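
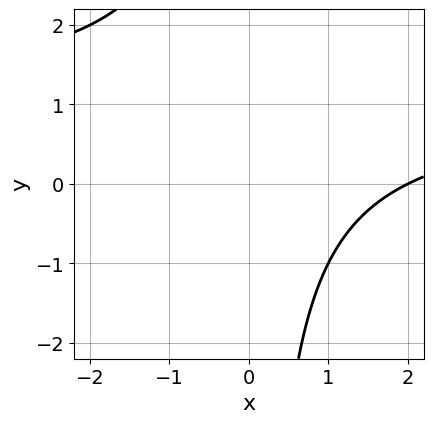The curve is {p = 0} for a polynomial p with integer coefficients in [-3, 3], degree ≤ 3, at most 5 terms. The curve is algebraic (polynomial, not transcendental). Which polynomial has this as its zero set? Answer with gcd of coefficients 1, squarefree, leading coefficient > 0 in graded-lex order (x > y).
x*y - x + 2

First, degree: the shape is more complex than any degree-1 curve, so deg p = 2.
Then, reading off the gridlines: no y-intercept at any integer in the box; it meets the x-axis at x = 2 (among the integer gridlines).
Finally, these observations pin down the coefficients.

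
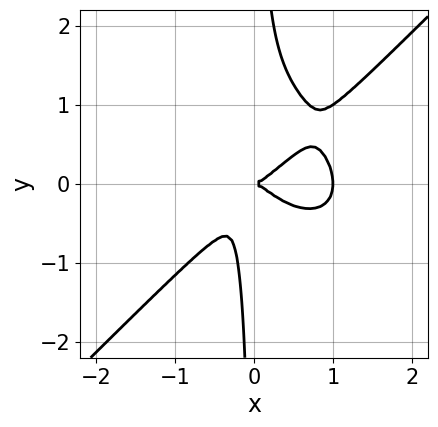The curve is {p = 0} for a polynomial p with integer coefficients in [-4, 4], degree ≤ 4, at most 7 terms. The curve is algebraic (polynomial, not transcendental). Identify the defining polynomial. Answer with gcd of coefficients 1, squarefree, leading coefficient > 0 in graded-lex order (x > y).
3*x^4 - 3*x*y^3 - 3*x^3 + 2*x*y^2 + y^2

The degree is 4 — the shape is more complex than any degree-3 curve.
From the visible intercepts: it crosses the y-axis at the gridline y = 0; the x-axis gridline crossings are at x ∈ {0, 1}.
Solving for integer coefficients yields p as stated.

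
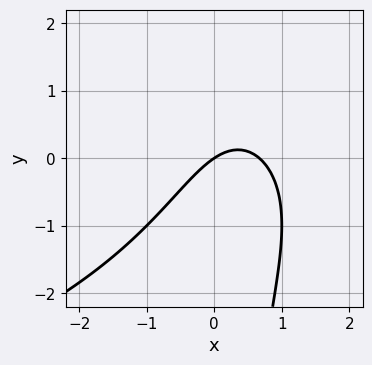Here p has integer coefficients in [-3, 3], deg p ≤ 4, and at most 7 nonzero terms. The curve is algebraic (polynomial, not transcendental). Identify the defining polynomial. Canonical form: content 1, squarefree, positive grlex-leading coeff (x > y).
deg p = 3. The shape is more complex than any degree-2 curve.
Reading off the gridlines: it crosses the y-axis at the gridline y = 0; it crosses the x-axis at the gridline x = 0.
Together with the visible shape, these determine p as stated.

x*y^2 + 3*x^2 - x*y - 2*x + 3*y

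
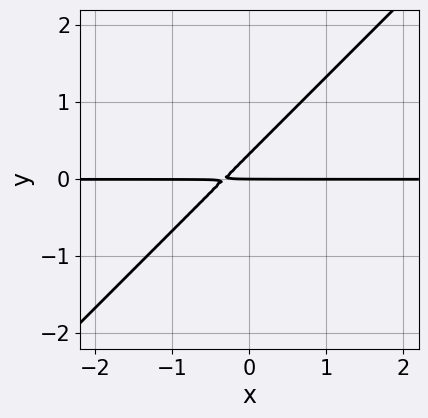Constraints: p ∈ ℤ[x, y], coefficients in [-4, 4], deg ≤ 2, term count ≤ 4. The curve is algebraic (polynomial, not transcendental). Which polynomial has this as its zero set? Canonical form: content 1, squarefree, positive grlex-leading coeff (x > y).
3*x*y - 3*y^2 + y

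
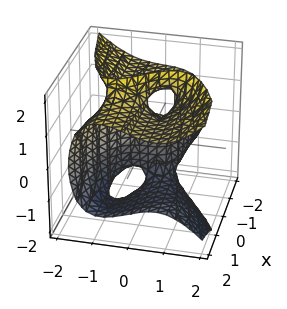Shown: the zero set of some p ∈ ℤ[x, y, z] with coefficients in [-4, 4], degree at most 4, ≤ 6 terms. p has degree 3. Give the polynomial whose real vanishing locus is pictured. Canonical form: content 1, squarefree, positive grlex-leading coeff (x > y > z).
2*x*z^2 - 2*y^3 + y*z^2 + x*y - 3*x

1. deg p = 3. No degree-2 surface has this shape.
2. Observable constraints: it crosses the x-axis at the gridline x = 0; one y-axis crossing is at y = 0; the visible z-axis segment lies entirely on the surface.
3. Fitting integer coefficients to these (and the overall shape) gives p.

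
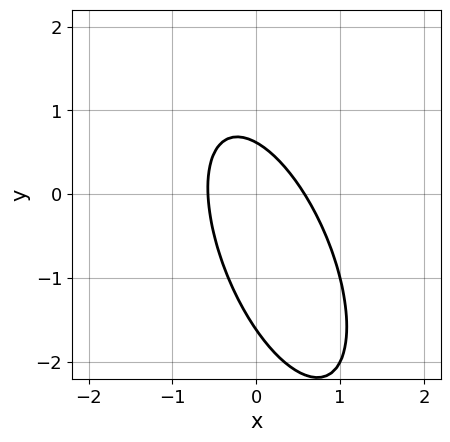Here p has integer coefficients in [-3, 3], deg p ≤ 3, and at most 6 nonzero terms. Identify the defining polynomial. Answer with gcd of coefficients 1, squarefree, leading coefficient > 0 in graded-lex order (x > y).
3*x^2 + 2*x*y + y^2 + y - 1

1. deg p = 2.
2. Solving for integer coefficients yields p as stated.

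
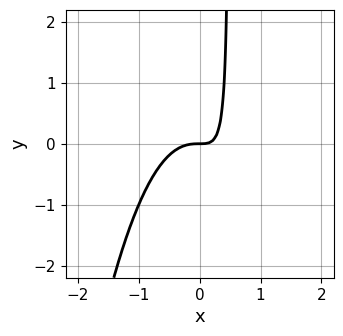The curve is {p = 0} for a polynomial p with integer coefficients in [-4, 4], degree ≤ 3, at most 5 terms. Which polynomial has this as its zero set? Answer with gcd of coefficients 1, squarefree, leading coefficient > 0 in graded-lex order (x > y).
3*x^3 + 2*x*y - y

1. deg p = 3. The shape is more complex than any degree-2 curve.
2. From the visible intercepts: it crosses the x-axis at the gridline x = 0; it crosses the y-axis at the gridline y = 0.
3. Matching integer coefficients to the picture gives p.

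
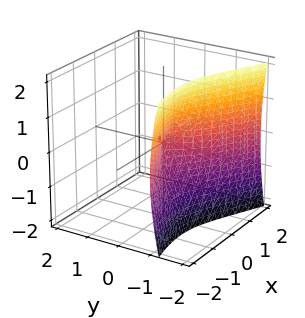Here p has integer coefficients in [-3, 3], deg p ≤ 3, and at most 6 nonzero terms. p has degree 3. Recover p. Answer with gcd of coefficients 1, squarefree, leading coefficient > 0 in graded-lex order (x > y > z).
3*y^3 + 2*x^2 - 3*x*y + z^2

1. The degree is 3 — a generic line meets the surface in up to 3 points.
2. Reading off the gridlines: one y-axis crossing is at y = 0; it crosses the x-axis at the gridline x = 0.
3. Putting this together gives p.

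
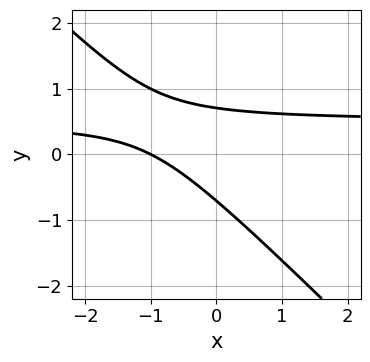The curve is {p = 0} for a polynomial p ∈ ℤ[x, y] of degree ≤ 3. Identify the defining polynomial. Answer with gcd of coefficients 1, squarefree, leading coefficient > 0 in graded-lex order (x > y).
2*x*y + 2*y^2 - x - 1

1. deg p = 2.
2. Against the integer gridlines: it meets the x-axis at x = -1 (among the integer gridlines).
3. Together with the visible shape, these determine p as stated.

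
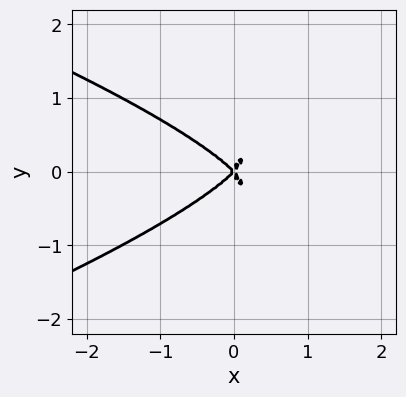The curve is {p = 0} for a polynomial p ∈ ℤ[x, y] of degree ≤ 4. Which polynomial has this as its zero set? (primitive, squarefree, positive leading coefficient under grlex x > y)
First, degree: no degree-3 curve has this shape, so deg p = 4.
Then, symmetries: it's symmetric under y → −y, forcing even powers of y.
Next, reading off the gridlines: one x-axis crossing is at x = 0; one y-axis crossing is at y = 0.
Finally, the integer polynomial consistent with all of this is the stated p.

2*y^4 + x^3 - x*y^2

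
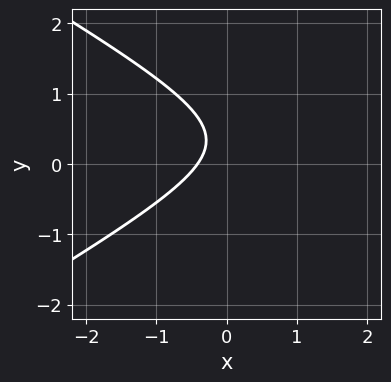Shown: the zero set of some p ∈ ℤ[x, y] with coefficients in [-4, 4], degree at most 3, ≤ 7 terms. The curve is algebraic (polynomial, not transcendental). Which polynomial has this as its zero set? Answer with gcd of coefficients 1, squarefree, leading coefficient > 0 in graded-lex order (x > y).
(a) The degree is 2 — the shape is more complex than any degree-1 curve.
(b) Against the integer gridlines: it misses every integer gridline on the y-axis.
(c) Solving for integer coefficients yields p as stated.

x^2 - 3*y^2 - 2*x + 2*y - 1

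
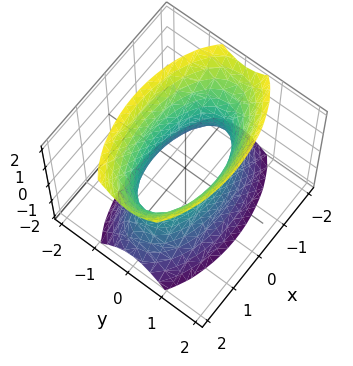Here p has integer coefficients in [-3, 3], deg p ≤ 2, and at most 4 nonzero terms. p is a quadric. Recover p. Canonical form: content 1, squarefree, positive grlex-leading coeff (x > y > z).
First, the degree is 2 — one connected sheet with a waist; a quadric.
Next, symmetries: it's symmetric under x → −x, forcing even powers of x; it's symmetric under z → −z, forcing even powers of z; it's symmetric under y → −y, forcing even powers of y.
Next, reading off the gridlines: no z-intercept at any integer in the box.
Finally, these observations pin down the coefficients.

x^2 + 3*y^2 - z^2 - 2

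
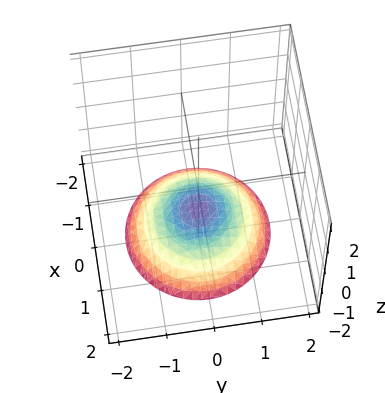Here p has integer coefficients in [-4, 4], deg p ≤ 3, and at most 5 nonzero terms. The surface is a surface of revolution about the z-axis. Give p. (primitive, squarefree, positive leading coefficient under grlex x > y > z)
1. deg p = 2. No degree-1 surface has this shape.
2. Symmetries: the surface is invariant under rotation about z: p = q(x² + y², z).
3. From the visible intercepts: the surface avoids every integer x-axis point in the box; no y-intercept at any integer in the box.
4. Together with the visible shape, these determine p as stated. Check: (0, 0, -1) on the z-axis lies on the surface, and p(0, 0, -1) = 0. ✓

x^2 + y^2 + 2*z + 2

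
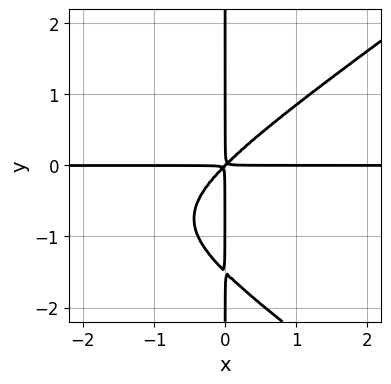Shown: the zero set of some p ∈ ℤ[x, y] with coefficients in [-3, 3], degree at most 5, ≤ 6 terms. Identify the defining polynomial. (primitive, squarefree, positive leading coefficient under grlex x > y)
x^3*y - 2*x*y^3 + 3*x^2*y - 3*x*y^2

1. Degree: no degree-3 curve has this shape, so deg p = 4.
2. From the visible intercepts: every point of the x-axis in the box is on the curve; the visible y-axis segment lies entirely on the curve.
3. Assembling these constraints gives the stated polynomial.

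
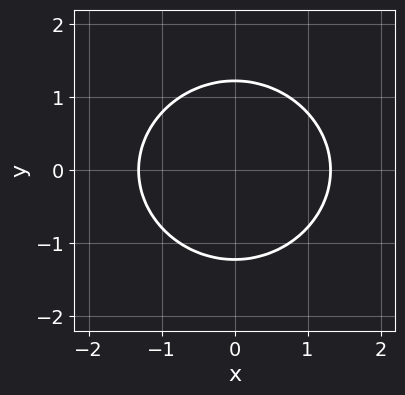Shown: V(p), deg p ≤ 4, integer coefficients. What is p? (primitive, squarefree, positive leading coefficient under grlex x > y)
x^4 + 3*x^2*y^2 + 2*y^4 - y^2 - 3

Degree: no degree-3 curve has this shape, so deg p = 4.
Symmetries: mirror symmetry y ↦ −y ⇒ only even powers of y; it's symmetric under x → −x, forcing even powers of x.
Matching integer coefficients to the picture gives p.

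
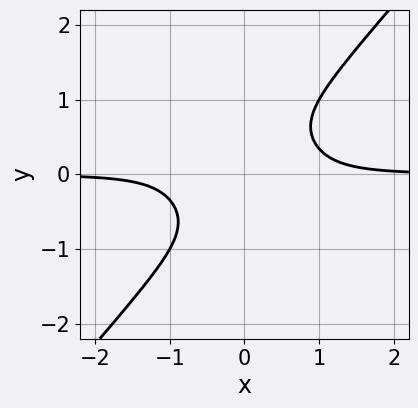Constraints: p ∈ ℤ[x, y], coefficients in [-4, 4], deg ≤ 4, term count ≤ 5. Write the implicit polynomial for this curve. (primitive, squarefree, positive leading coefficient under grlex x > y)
3*x^3*y - 2*y^4 - 1

(a) Degree: the shape is more complex than any degree-3 curve, so deg p = 4.
(b) Observable constraints: no y-intercept at any integer in the box; the curve avoids every integer x-axis point in the box.
(c) Putting this together gives p.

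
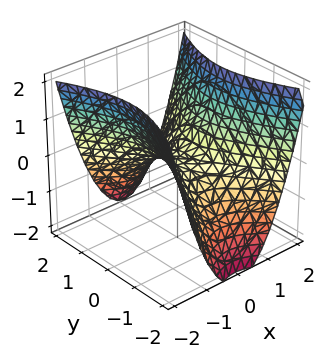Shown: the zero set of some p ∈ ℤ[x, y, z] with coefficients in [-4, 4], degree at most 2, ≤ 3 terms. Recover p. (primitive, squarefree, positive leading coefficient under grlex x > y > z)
2*x^2 - y^2 - 2*z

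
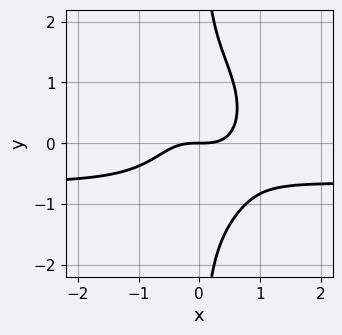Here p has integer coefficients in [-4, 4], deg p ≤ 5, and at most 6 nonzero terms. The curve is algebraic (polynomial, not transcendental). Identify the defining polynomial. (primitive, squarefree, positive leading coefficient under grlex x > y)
(a) Degree: a generic line meets the curve in up to 4 points, so deg p = 4.
(b) Observable constraints: it crosses the x-axis at the gridline x = 0; it meets the y-axis at y = 0 (among the integer gridlines).
(c) These observations pin down the coefficients.

3*x^3*y + 2*x*y^3 + 2*x^3 - 2*y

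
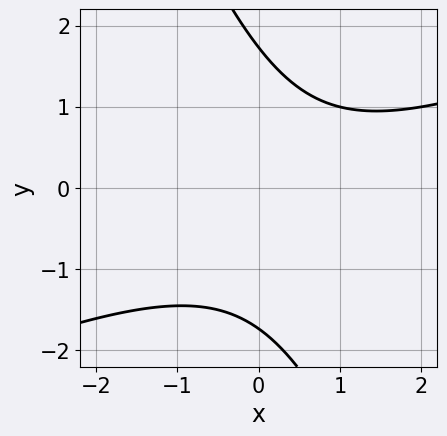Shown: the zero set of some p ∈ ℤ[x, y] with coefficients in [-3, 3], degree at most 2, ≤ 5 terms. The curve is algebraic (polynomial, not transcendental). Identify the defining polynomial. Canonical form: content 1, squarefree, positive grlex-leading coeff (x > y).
x^2 - 2*x*y - y^2 - x + 3

1. The degree is 2 — the shape is more complex than any degree-1 curve.
2. Reading off the gridlines: no x-intercept at any integer in the box.
3. Assembling these constraints gives the stated polynomial.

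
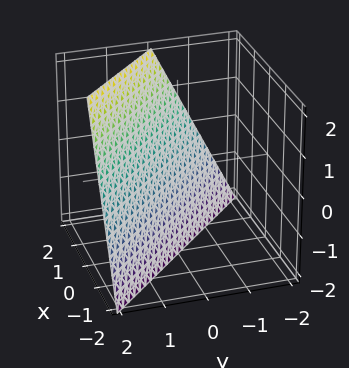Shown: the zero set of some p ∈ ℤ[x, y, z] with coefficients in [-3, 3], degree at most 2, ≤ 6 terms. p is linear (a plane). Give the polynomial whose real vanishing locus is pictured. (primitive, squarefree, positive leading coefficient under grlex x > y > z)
1. The degree is 1 — every cross-section is a straight line — this is a plane.
2. Observable constraints: it meets the x-axis at x = 1 (among the integer gridlines); it meets the y-axis at y = 1 (among the integer gridlines); one z-axis crossing is at z = -2.
3. Matching integer coefficients to the picture gives p.

2*x + 2*y - z - 2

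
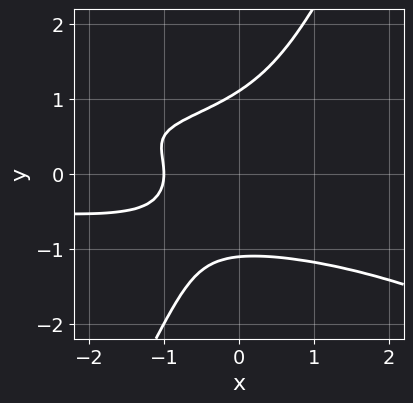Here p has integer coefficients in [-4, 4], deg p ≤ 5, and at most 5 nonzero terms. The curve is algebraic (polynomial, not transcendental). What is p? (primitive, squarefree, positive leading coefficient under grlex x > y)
First, the degree is 4 — the shape is more complex than any degree-3 curve.
Then, checking where it meets the axes: it meets the x-axis at x = -1 (among the integer gridlines).
Finally, putting this together gives p.

2*x^2*y^2 + 3*x*y^3 - 2*y^4 + 3*x + 3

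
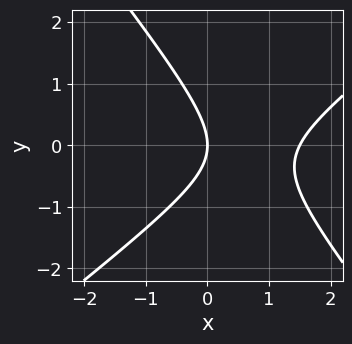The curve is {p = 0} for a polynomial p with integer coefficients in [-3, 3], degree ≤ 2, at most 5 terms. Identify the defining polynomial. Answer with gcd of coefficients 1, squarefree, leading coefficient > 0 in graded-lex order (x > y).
(a) The degree is 2 — a generic line meets the curve in up to 2 points.
(b) Checking where it meets the axes: it meets the x-axis at x = 0 (among the integer gridlines); it meets the y-axis at y = 0 (among the integer gridlines).
(c) Putting this together gives p.

2*x^2 - x*y - 2*y^2 - 3*x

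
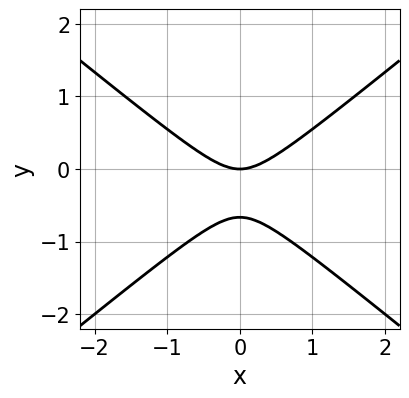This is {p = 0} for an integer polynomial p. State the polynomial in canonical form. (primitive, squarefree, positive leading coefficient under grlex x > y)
2*x^2 - 3*y^2 - 2*y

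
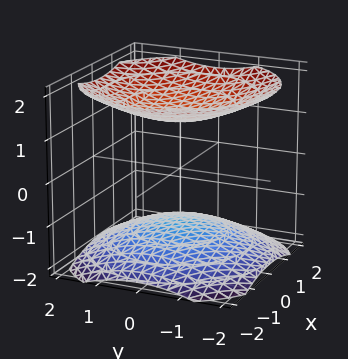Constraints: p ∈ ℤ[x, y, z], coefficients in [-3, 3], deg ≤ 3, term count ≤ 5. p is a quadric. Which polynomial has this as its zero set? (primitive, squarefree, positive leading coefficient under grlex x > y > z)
x^2 + y^2 - 2*z^2 + 3

1. The picture has 2 separate pieces. They look like related sheets of one shape, so recover p as a whole.
2. Degree: two sheets facing apart; a quadric, so deg p = 2.
3. Symmetries: mirror symmetry z ↦ −z ⇒ only even powers of z; every cross-section ⟂ z is a circle, so x, y appear only via x² + y².
4. Observable constraints: no x-intercept at any integer in the box; no y-intercept at any integer in the box.
5. Putting this together gives p.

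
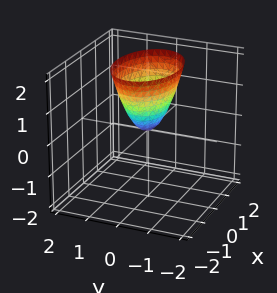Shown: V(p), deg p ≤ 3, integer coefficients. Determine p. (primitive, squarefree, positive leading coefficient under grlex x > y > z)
x^2 + 2*y^2 - z

First, deg p = 2. A paraboloid; a quadric.
Next, symmetries: the y ↦ −y reflection is a symmetry, so y appears only in even powers; mirror symmetry x ↦ −x ⇒ only even powers of x.
Next, checking where it meets the axes: it meets the y-axis at y = 0 (among the integer gridlines); one z-axis crossing is at z = 0; it meets the x-axis at x = 0 (among the integer gridlines).
Finally, assembling these constraints gives the stated polynomial.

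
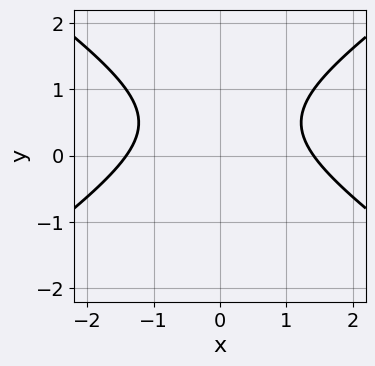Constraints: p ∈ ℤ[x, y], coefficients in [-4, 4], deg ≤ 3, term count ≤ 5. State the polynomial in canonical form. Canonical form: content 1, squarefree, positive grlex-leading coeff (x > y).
(a) The degree is 2 — a generic line meets the curve in up to 2 points.
(b) Symmetries: it's symmetric under x → −x, forcing even powers of x.
(c) Observable constraints: the curve avoids every integer y-axis point in the box.
(d) Matching integer coefficients to the picture gives p.

x^2 - 2*y^2 + 2*y - 2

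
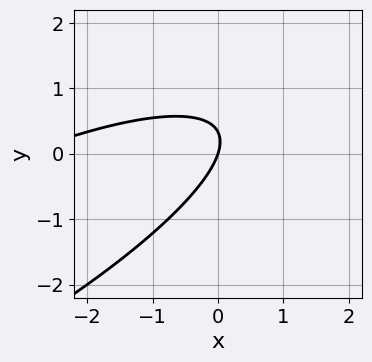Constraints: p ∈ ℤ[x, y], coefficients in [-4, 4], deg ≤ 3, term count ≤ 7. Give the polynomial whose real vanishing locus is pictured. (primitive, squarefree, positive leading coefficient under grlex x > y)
x^2 - 3*x*y + 3*y^2 + 3*x - y

First, the degree is 2 — the shape is more complex than any degree-1 curve.
Next, reading off the gridlines: it meets the x-axis at x = 0 (among the integer gridlines); it crosses the y-axis at the gridline y = 0.
Finally, the integer polynomial consistent with all of this is the stated p.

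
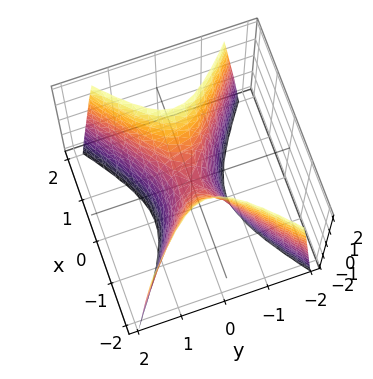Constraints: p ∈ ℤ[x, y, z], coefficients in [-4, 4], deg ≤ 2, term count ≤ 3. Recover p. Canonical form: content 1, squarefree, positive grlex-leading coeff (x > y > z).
2*x^2 - 3*y^2 - z

(a) Degree: a saddle surface; a quadric, so deg p = 2.
(b) Symmetries: it's symmetric under x → −x, forcing even powers of x; the y ↦ −y reflection is a symmetry, so y appears only in even powers.
(c) Observable constraints: it crosses the x-axis at the gridline x = 0; it crosses the z-axis at the gridline z = 0; one y-axis crossing is at y = 0.
(d) Assembling these constraints gives the stated polynomial.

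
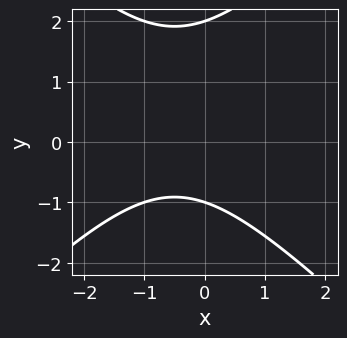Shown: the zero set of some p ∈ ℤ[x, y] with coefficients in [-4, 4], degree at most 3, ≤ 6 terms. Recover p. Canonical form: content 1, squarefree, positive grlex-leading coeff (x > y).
Degree: the shape is more complex than any degree-1 curve, so deg p = 2.
From the visible intercepts: the curve avoids every integer x-axis point in the box; the y-axis gridline crossings are at y ∈ {-1, 2}.
Assembling these constraints gives the stated polynomial.

x^2 - y^2 + x + y + 2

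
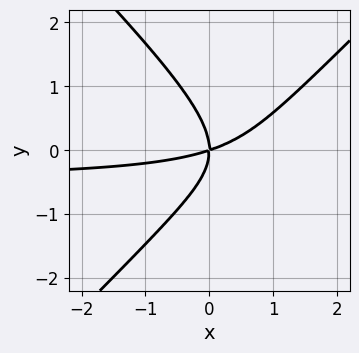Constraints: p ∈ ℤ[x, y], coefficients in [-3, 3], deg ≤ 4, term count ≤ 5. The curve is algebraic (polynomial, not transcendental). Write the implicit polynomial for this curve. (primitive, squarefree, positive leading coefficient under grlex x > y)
2*x^2*y - 2*y^3 + x^2 - 3*x*y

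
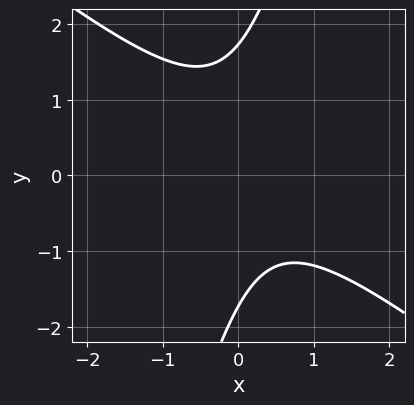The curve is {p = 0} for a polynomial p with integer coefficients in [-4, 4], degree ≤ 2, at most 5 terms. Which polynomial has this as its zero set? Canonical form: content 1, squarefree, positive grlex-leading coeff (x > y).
3*x^2 + 3*x*y - y^2 - x + 3

(a) The degree is 2 — a generic line meets the curve in up to 2 points.
(b) Checking where it meets the axes: the curve avoids every integer x-axis point in the box.
(c) Solving for integer coefficients yields p as stated.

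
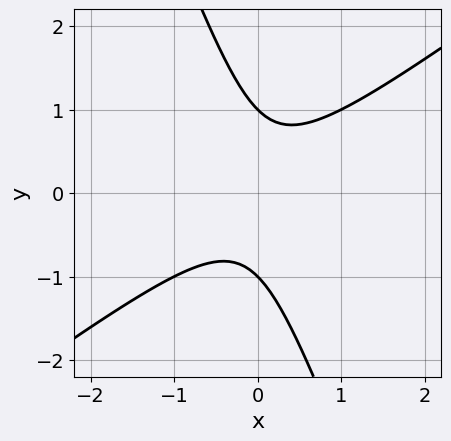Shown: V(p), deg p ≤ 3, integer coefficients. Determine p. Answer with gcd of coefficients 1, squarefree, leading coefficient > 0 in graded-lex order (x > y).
2*x^2 - 2*x*y - y^2 + 1

1. Degree: no degree-1 curve has this shape, so deg p = 2.
2. Against the integer gridlines: no x-intercept at any integer in the box; the y-axis gridline crossings are at y ∈ {-1, 1}.
3. Assembling these constraints gives the stated polynomial.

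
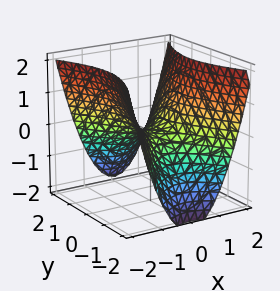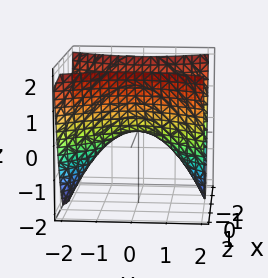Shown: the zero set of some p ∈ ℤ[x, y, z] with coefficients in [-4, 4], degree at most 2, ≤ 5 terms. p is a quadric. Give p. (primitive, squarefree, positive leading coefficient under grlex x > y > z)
1. Degree: a hyperbolic paraboloid; a quadric, so deg p = 2.
2. Symmetries: the x ↦ −x reflection is a symmetry, so x appears only in even powers; mirror symmetry y ↦ −y ⇒ only even powers of y.
3. Against the integer gridlines: it meets the x-axis at x = 0 (among the integer gridlines); it meets the z-axis at z = 0 (among the integer gridlines).
4. These observations pin down the coefficients.

2*x^2 - y^2 - 2*z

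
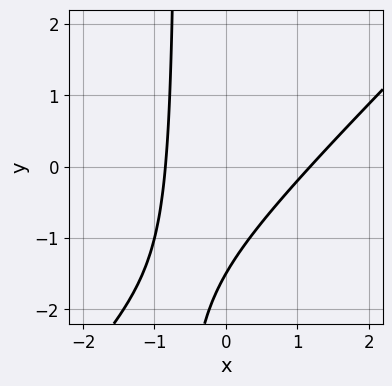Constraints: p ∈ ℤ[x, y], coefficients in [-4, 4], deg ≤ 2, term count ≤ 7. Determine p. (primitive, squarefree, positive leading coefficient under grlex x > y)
3*x^2 - 3*x*y - x - 2*y - 3

1. The degree is 2 — no degree-1 curve has this shape.
2. Matching integer coefficients to the picture gives p.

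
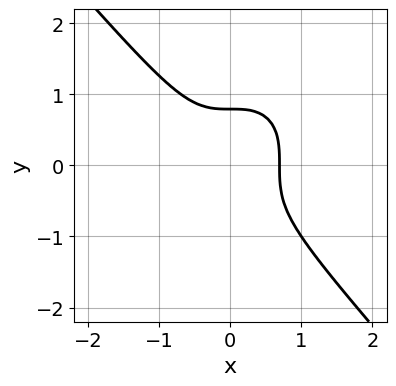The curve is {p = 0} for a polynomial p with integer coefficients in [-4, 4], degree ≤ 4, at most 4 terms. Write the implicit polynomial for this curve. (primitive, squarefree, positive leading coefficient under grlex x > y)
1. The degree is 3 — the shape is more complex than any degree-2 curve.
2. Putting this together gives p.

3*x^3 + 2*y^3 - 1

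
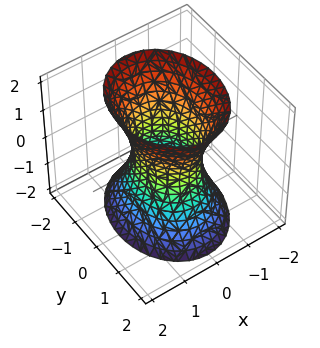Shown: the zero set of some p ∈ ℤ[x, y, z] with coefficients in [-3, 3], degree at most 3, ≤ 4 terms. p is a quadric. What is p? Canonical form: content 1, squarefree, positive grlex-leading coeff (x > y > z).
3*x^2 + 2*y^2 - z^2 - 2

(a) deg p = 2. One connected sheet with a waist; a quadric.
(b) Symmetries: it's symmetric under x → −x, forcing even powers of x; it's symmetric under z → −z, forcing even powers of z; it's symmetric under y → −y, forcing even powers of y.
(c) From the axis intercepts and sections: the surface avoids every integer z-axis point in the box; the y-axis gridline crossings are at y ∈ {-1, 1}.
(d) Putting this together gives p.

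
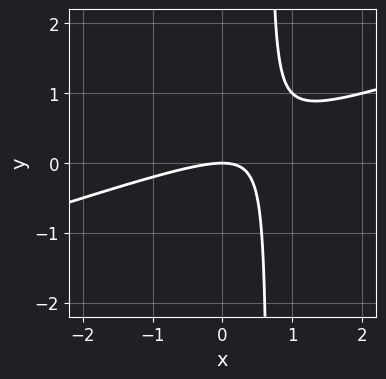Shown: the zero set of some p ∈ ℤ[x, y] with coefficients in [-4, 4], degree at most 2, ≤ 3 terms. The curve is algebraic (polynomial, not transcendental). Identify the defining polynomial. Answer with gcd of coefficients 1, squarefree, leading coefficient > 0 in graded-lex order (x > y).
x^2 - 3*x*y + 2*y

1. The degree is 2 — no degree-1 curve has this shape.
2. Checking where it meets the axes: it meets the y-axis at y = 0 (among the integer gridlines); it crosses the x-axis at the gridline x = 0.
3. Putting this together gives p.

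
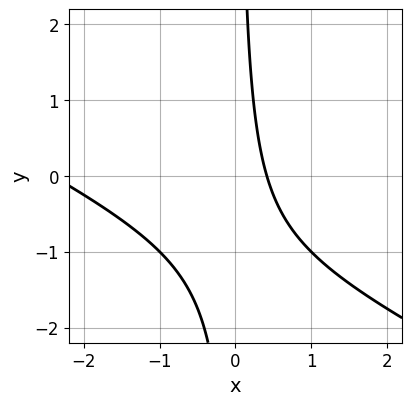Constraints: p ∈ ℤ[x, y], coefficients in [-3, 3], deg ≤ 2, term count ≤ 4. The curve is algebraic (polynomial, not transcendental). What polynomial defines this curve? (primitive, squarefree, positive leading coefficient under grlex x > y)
x^2 + 2*x*y + 2*x - 1

(a) The degree is 2 — a generic line meets the curve in up to 2 points.
(b) Reading off the gridlines: it misses every integer gridline on the y-axis.
(c) The integer polynomial consistent with all of this is the stated p.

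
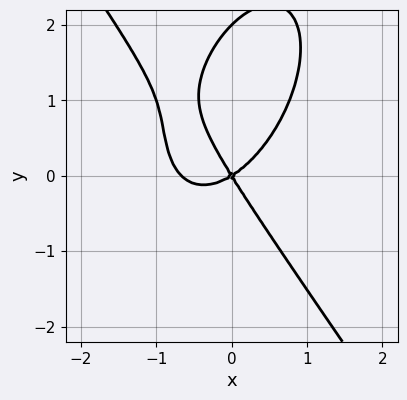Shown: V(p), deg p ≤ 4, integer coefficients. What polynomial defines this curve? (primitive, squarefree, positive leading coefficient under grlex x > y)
3*x^3 + y^3 + 2*x^2 - 2*x*y - 2*y^2

First, the degree is 3 — the shape is more complex than any degree-2 curve.
Next, reading off the gridlines: it meets the x-axis at x = 0 (among the integer gridlines); the y-axis gridline crossings are at y ∈ {0, 2}.
Finally, solving for integer coefficients yields p as stated.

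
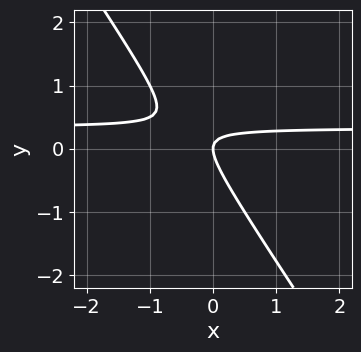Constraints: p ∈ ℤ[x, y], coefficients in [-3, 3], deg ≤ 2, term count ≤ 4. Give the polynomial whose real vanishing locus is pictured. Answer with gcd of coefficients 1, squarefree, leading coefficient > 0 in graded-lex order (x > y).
1. Degree: no degree-1 curve has this shape, so deg p = 2.
2. Checking where it meets the axes: it meets the x-axis at x = 0 (among the integer gridlines); one y-axis crossing is at y = 0.
3. Together with the visible shape, these determine p as stated.

3*x*y + 2*y^2 - x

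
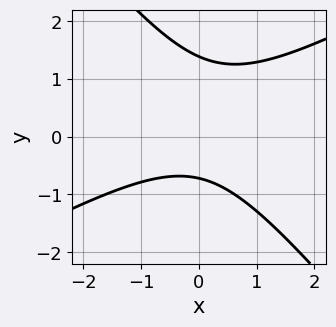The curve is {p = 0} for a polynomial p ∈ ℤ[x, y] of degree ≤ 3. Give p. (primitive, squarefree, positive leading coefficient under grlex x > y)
First, degree: the shape is more complex than any degree-1 curve, so deg p = 2.
Next, against the integer gridlines: it misses every integer gridline on the x-axis.
Finally, the integer polynomial consistent with all of this is the stated p.

2*x^2 - 2*x*y - 3*y^2 + 2*y + 3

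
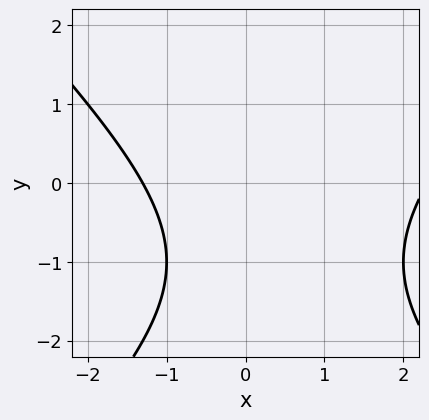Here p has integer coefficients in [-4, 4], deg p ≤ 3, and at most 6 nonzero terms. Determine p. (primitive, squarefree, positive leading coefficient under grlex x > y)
x^2 - y^2 - x - 2*y - 3

(a) Degree: the shape is more complex than any degree-1 curve, so deg p = 2.
(b) Observable constraints: it misses every integer gridline on the y-axis.
(c) Solving for integer coefficients yields p as stated.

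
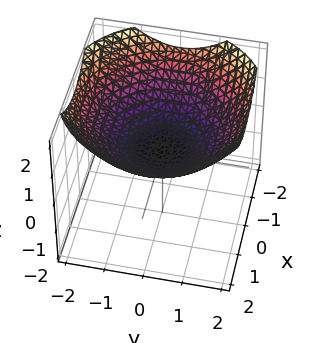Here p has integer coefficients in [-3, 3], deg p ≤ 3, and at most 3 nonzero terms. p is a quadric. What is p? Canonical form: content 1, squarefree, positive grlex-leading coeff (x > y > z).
x^2 + y^2 - 3*z

(a) Degree: a paraboloid; a quadric, so deg p = 2.
(b) Symmetry: every cross-section ⟂ z is a circle, so x, y appear only via x² + y².
(c) Observable constraints: one z-axis crossing is at z = 0; a circular section at z = 1 has radius between 1 and 2.
(d) Together with the visible shape, these determine p as stated.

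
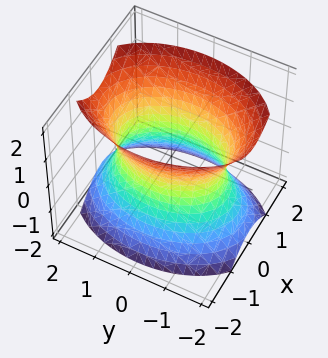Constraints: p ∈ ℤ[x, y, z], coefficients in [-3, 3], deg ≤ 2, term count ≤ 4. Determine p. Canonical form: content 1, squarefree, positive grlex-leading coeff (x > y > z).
2*x^2 + y^2 - z^2 - 2

Degree: one connected sheet with a waist; a quadric, so deg p = 2.
Symmetries: mirror symmetry y ↦ −y ⇒ only even powers of y; the x ↦ −x reflection is a symmetry, so x appears only in even powers; mirror symmetry z ↦ −z ⇒ only even powers of z.
From the visible intercepts: it misses every integer gridline on the z-axis; among the integer gridlines, it crosses the x-axis at x ∈ {-1, 1}.
Assembling these constraints gives the stated polynomial.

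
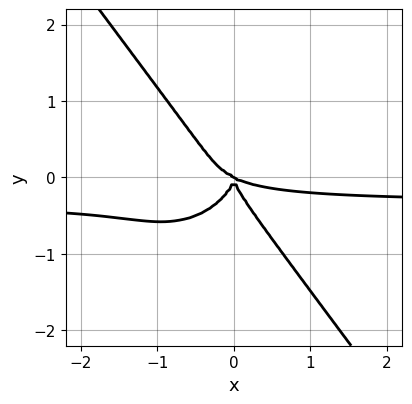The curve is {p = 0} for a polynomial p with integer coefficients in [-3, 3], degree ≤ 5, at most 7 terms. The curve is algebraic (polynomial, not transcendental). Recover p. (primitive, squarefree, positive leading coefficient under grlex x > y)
3*x^3*y + x*y^3 + 2*y^4 + x^3 + 2*x^2*y

First, deg p = 4. The shape is more complex than any degree-3 curve.
Then, from the visible intercepts: it crosses the x-axis at the gridline x = 0; it crosses the y-axis at the gridline y = 0.
Finally, these observations pin down the coefficients.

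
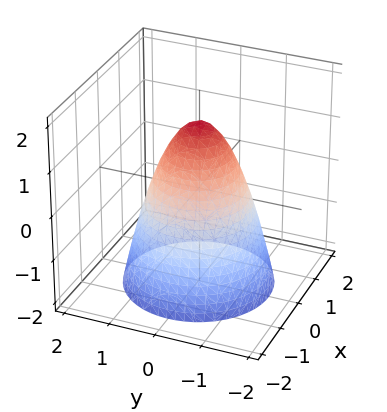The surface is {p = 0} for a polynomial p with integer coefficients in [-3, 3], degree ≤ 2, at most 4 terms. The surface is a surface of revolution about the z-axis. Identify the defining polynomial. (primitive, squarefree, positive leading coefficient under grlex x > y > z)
3*x^2 + 3*y^2 + 2*z - 3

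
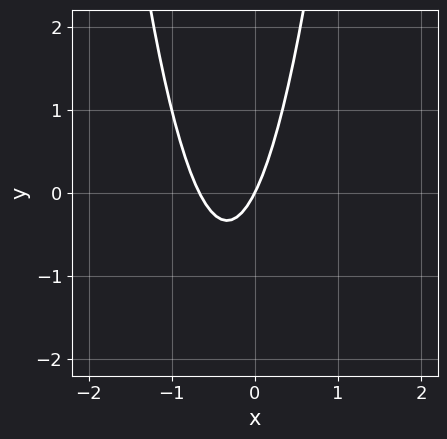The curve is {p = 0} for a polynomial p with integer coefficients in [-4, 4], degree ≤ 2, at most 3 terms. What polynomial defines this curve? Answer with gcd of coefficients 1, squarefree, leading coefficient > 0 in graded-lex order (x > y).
1. Degree: a generic line meets the curve in up to 2 points, so deg p = 2.
2. Reading off the gridlines: it meets the x-axis at x = 0 (among the integer gridlines); it crosses the y-axis at the gridline y = 0.
3. Putting this together gives p.

3*x^2 + 2*x - y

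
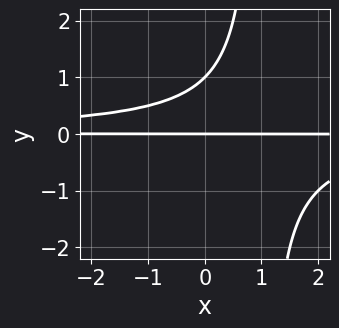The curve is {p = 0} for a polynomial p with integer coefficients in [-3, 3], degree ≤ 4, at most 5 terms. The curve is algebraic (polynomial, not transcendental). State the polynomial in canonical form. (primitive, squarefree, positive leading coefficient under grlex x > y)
The degree is 3 — the shape is more complex than any degree-2 curve.
From the visible intercepts: every point of the x-axis in the box is on the curve; among the integer gridlines, it crosses the y-axis at y ∈ {0, 1}.
These observations pin down the coefficients.

x*y^2 - y^2 + y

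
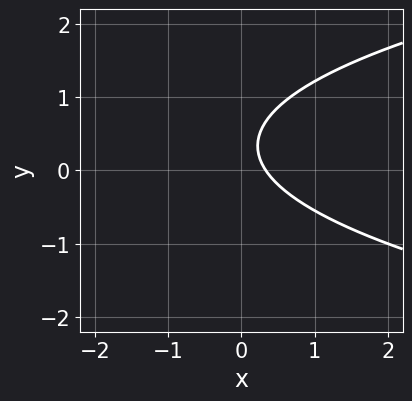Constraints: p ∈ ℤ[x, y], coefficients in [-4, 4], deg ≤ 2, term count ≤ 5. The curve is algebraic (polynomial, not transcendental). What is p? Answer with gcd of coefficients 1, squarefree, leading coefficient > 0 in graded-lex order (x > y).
3*y^2 - 3*x - 2*y + 1

deg p = 2. A generic line meets the curve in up to 2 points.
Checking where it meets the axes: it misses every integer gridline on the y-axis.
Solving for integer coefficients yields p as stated.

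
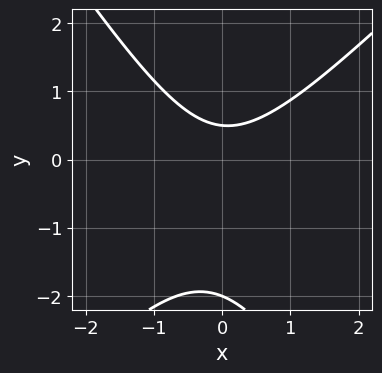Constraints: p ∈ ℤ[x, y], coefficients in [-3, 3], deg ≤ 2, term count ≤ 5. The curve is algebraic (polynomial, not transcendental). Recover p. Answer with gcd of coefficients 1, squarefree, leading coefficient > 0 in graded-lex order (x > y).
1. deg p = 2.
2. Checking where it meets the axes: the curve avoids every integer x-axis point in the box; one y-axis crossing is at y = -2.
3. These observations pin down the coefficients.

3*x^2 - x*y - 2*y^2 - 3*y + 2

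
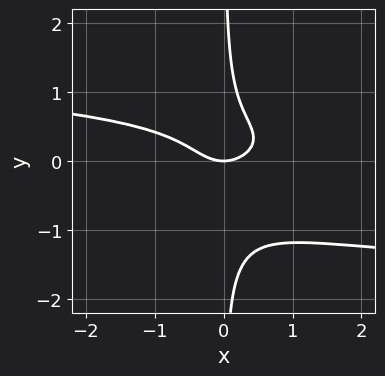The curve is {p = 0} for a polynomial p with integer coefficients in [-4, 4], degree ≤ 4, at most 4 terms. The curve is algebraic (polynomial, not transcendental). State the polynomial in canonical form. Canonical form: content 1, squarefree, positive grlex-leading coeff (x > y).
1. Degree: a generic line meets the curve in up to 4 points, so deg p = 4.
2. Against the integer gridlines: one x-axis crossing is at x = 0; one y-axis crossing is at y = 0.
3. Assembling these constraints gives the stated polynomial.

3*x*y^3 + 2*x*y^2 + x^2 - y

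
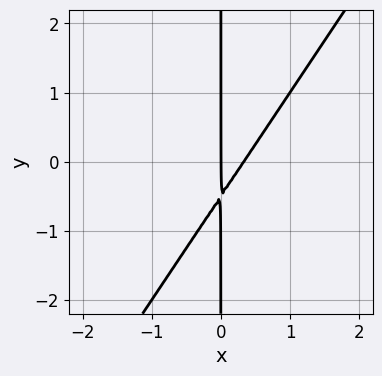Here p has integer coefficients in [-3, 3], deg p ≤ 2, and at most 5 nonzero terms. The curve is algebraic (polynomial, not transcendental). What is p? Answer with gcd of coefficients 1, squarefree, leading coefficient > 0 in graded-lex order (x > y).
3*x^2 - 2*x*y - x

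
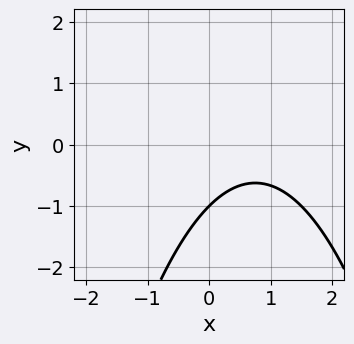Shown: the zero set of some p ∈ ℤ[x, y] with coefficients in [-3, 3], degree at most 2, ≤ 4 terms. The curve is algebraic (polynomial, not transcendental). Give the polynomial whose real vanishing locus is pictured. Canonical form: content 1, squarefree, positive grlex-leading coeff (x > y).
2*x^2 - 3*x + 3*y + 3

(a) The degree is 2 — a generic line meets the curve in up to 2 points.
(b) Against the integer gridlines: it meets the y-axis at y = -1 (among the integer gridlines); no x-intercept at any integer in the box.
(c) Assembling these constraints gives the stated polynomial.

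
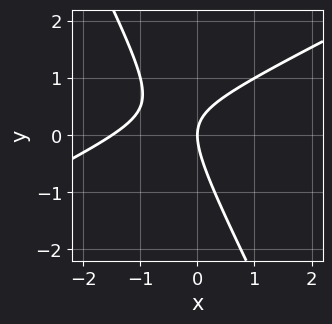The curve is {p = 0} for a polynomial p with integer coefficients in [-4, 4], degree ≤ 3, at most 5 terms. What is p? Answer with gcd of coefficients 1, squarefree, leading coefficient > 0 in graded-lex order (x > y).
2*x^2 - 3*x*y - 2*y^2 + 3*x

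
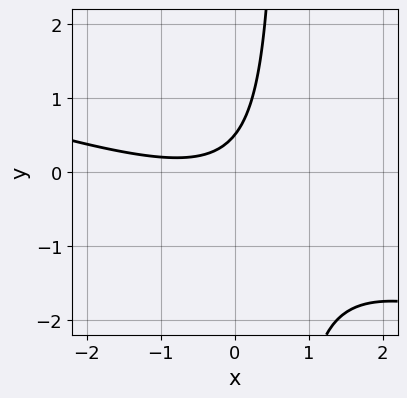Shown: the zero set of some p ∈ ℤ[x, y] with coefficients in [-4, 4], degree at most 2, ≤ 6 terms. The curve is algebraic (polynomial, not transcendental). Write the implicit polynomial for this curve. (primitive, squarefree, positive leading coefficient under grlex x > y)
1. The degree is 2 — the shape is more complex than any degree-1 curve.
2. Observable constraints: it misses every integer gridline on the x-axis.
3. Together with the visible shape, these determine p as stated.

x^2 + 3*x*y + x - 2*y + 1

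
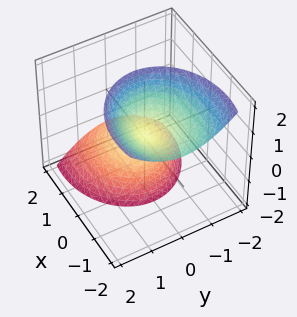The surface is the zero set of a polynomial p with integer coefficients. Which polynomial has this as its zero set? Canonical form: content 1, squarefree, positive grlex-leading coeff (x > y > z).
2*x^2 + 3*x*z + 3*y^2 - z^2

1. There are 2 components.
2. The degree is 2 — a generic line meets the surface in up to 2 points.
3. From the axis intercepts and sections: it crosses the x-axis at the gridline x = 0; one y-axis crossing is at y = 0.
4. Putting this together gives p.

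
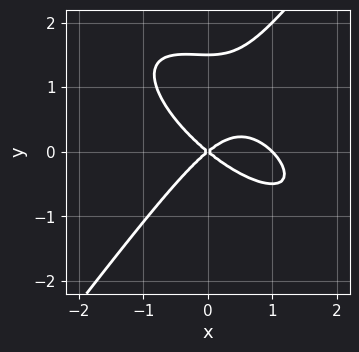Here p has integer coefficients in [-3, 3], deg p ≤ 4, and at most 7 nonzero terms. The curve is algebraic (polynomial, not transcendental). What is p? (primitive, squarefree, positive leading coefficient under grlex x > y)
2*x^3 + 2*x^2*y - 2*y^3 - 2*x^2 + 3*y^2

1. Degree: a generic line meets the curve in up to 3 points, so deg p = 3.
2. From the axis intercepts and sections: it meets the y-axis at y = 0 (among the integer gridlines); the x-axis gridline crossings are at x ∈ {0, 1}.
3. The integer polynomial consistent with all of this is the stated p.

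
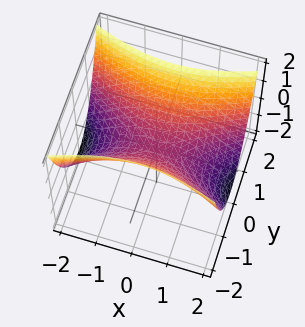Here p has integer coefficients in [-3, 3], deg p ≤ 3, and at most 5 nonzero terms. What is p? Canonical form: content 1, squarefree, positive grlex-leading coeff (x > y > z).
(a) deg p = 2. A saddle surface; a quadric.
(b) Symmetries: mirror symmetry y ↦ −y ⇒ only even powers of y; mirror symmetry x ↦ −x ⇒ only even powers of x.
(c) Checking where it meets the axes: one x-axis crossing is at x = 0; one y-axis crossing is at y = 0; it meets the z-axis at z = 0 (among the integer gridlines).
(d) These observations pin down the coefficients.

x^2 - 3*y^2 + 3*z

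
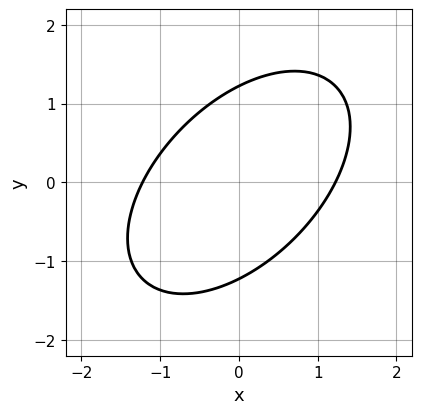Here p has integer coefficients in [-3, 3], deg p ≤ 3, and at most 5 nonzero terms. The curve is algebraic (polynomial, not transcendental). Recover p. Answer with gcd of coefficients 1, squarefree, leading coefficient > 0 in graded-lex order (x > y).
2*x^2 - 2*x*y + 2*y^2 - 3

The degree is 2 — a generic line meets the curve in up to 2 points.
Matching integer coefficients to the picture gives p.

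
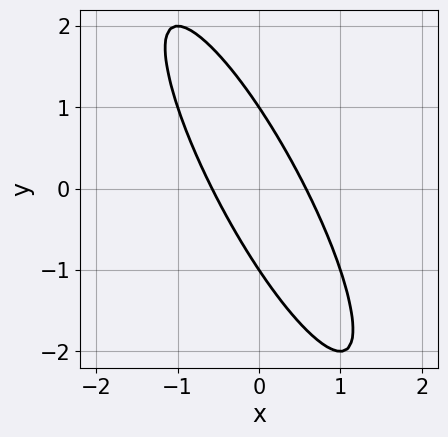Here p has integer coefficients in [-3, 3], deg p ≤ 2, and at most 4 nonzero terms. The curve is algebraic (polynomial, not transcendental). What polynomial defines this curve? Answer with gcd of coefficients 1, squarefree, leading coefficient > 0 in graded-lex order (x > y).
The degree is 2 — a generic line meets the curve in up to 2 points.
Observable constraints: the y-axis gridline crossings are at y ∈ {-1, 1}.
The integer polynomial consistent with all of this is the stated p.

3*x^2 + 3*x*y + y^2 - 1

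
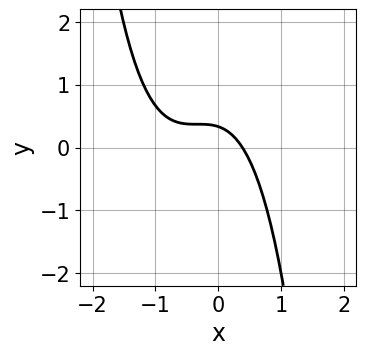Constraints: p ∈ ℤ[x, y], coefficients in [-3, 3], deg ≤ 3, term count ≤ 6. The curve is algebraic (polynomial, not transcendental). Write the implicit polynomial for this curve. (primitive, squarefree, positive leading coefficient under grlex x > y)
3*x^3 + 3*x^2 + x + 3*y - 1

(a) The degree is 3 — a generic line meets the curve in up to 3 points.
(b) The integer polynomial consistent with all of this is the stated p.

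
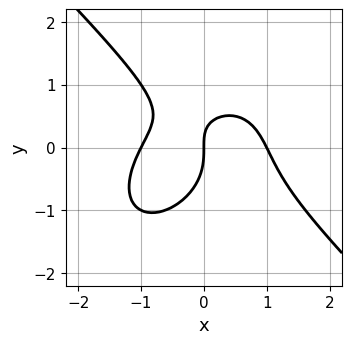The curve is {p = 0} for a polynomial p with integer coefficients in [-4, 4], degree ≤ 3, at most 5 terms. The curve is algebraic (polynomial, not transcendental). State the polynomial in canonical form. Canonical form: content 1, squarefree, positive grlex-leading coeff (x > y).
x^3 + y^3 + x*y - x

(a) deg p = 3.
(b) Reading off the gridlines: one y-axis crossing is at y = 0; among the integer gridlines, it crosses the x-axis at x ∈ {-1, 0, 1}.
(c) Putting this together gives p.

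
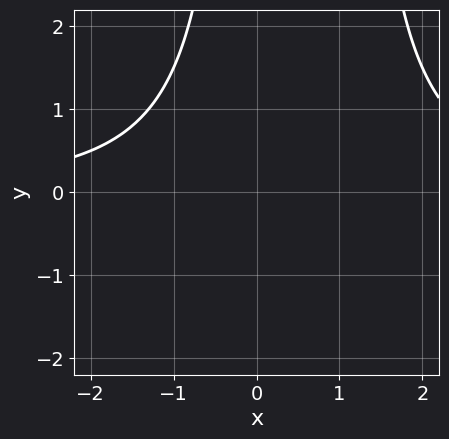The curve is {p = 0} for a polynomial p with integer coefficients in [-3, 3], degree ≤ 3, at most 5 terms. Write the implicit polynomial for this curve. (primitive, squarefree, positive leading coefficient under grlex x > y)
x^2*y - x*y - 3

1. The degree is 3 — no degree-2 curve has this shape.
2. From the axis intercepts and sections: no y-intercept at any integer in the box; it misses every integer gridline on the x-axis.
3. Assembling these constraints gives the stated polynomial.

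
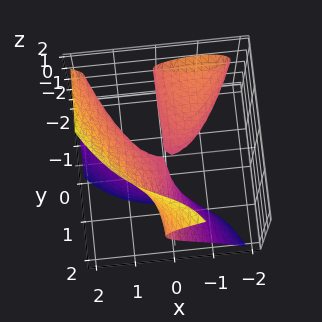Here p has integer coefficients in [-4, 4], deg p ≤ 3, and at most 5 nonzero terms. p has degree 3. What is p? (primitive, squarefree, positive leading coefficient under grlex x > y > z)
There are 2 components. They look like related sheets of one shape, so recover p as a whole.
deg p = 3. No degree-2 surface has this shape.
Checking where it meets the axes: one z-axis crossing is at z = 0; it crosses the x-axis at the gridline x = 0; the visible y-axis segment lies entirely on the surface.
Assembling these constraints gives the stated polynomial.

2*x^3 + 3*y*z^2 + 3*x*y - 2*y*z - 3*z^2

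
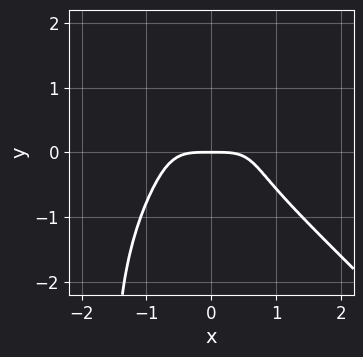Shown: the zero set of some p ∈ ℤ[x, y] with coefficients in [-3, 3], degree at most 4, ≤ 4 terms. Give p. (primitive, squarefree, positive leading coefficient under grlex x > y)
2*x^4 + 2*x*y^3 + 3*y^3 + 2*y

First, the degree is 4 — a generic line meets the curve in up to 4 points.
Then, from the visible intercepts: it crosses the x-axis at the gridline x = 0; one y-axis crossing is at y = 0.
Finally, assembling these constraints gives the stated polynomial.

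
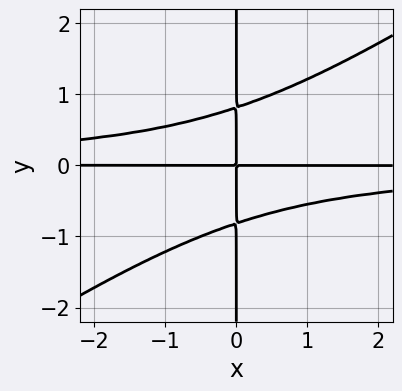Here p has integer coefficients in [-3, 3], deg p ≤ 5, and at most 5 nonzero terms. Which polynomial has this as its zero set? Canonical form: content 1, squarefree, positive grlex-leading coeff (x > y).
(a) The degree is 4 — the shape is more complex than any degree-3 curve.
(b) Reading off the gridlines: every point of the y-axis in the box is on the curve; every point of the x-axis in the box is on the curve.
(c) Together with the visible shape, these determine p as stated.

2*x^2*y^2 - 3*x*y^3 + 2*x*y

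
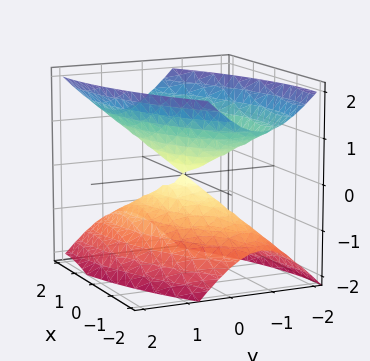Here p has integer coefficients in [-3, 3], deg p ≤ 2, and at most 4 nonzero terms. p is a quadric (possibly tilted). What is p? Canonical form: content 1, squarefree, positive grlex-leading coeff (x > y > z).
First, deg p = 2. The shape is more complex than any degree-1 surface.
Then, observable constraints: one y-axis crossing is at y = 0; it meets the x-axis at x = 0 (among the integer gridlines).
Finally, solving for integer coefficients yields p as stated.

x^2 - 2*x*y + 3*y^2 - 2*z^2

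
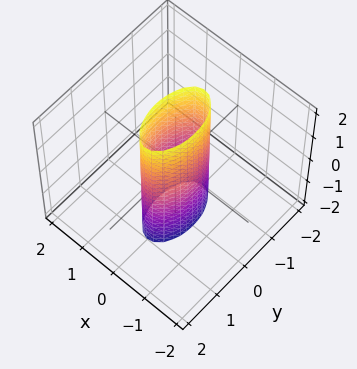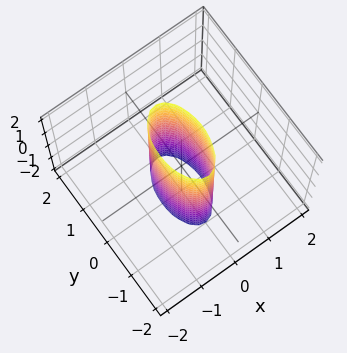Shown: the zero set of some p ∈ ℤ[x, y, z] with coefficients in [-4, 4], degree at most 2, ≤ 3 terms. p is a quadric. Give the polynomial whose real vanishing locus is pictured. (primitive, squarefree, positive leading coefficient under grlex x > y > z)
3*x^2 + y^2 - 1

(a) Degree: constant cross-section along one axis; a quadric, so deg p = 2.
(b) Symmetries: mirror symmetry z ↦ −z ⇒ only even powers of z; the y ↦ −y reflection is a symmetry, so y appears only in even powers; mirror symmetry x ↦ −x ⇒ only even powers of x.
(c) From the visible intercepts: among the integer gridlines, it crosses the y-axis at y ∈ {-1, 1}; the surface avoids every integer z-axis point in the box.
(d) These observations pin down the coefficients.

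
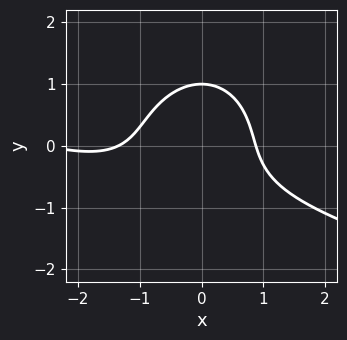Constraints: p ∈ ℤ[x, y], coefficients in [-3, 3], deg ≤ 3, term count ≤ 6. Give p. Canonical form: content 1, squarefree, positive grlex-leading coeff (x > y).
x^3 + 3*x^2*y + 3*y^3 + 3*x^2 - 3

(a) deg p = 3. A generic line meets the curve in up to 3 points.
(b) Checking where it meets the axes: it crosses the y-axis at the gridline y = 1.
(c) Assembling these constraints gives the stated polynomial.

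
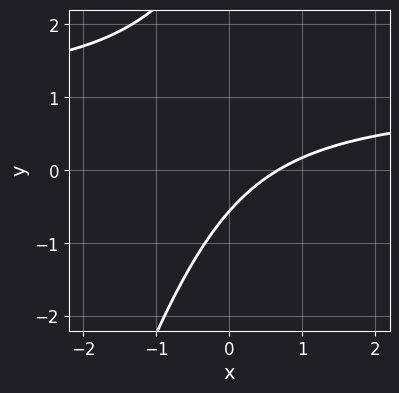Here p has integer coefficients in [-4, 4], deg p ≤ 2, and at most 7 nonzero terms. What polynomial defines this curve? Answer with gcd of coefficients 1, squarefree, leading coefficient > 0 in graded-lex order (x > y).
3*x*y - y^2 - 3*x + 3*y + 2

(a) Degree: a generic line meets the curve in up to 2 points, so deg p = 2.
(b) Matching integer coefficients to the picture gives p.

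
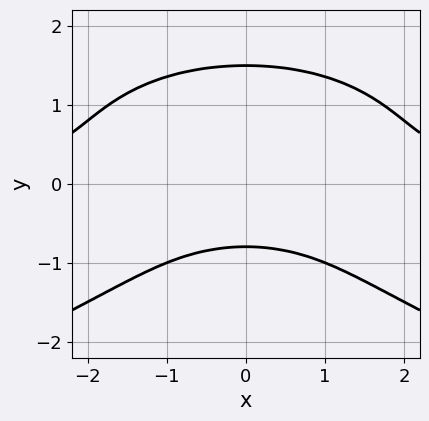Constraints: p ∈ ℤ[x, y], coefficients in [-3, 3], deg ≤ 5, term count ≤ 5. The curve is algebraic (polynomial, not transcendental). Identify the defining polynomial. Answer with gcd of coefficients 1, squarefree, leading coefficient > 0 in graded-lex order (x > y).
y^4 + x^2*y - 2*y - 2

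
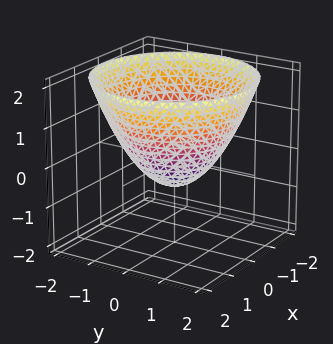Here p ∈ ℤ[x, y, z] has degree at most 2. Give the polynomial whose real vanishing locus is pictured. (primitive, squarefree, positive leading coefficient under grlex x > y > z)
(a) The degree is 2 — no degree-1 surface has this shape.
(b) Symmetry: the z-axis is an axis of rotation, so x and y enter only as x² + y².
(c) Against the integer gridlines: a circular section at z = 1 has radius between 1 and 2; the y-axis gridline crossings are at y ∈ {-1, 1}; among the integer gridlines, it crosses the x-axis at x ∈ {-1, 1}.
(d) These observations pin down the coefficients.

2*x^2 + 2*y^2 - 3*z - 2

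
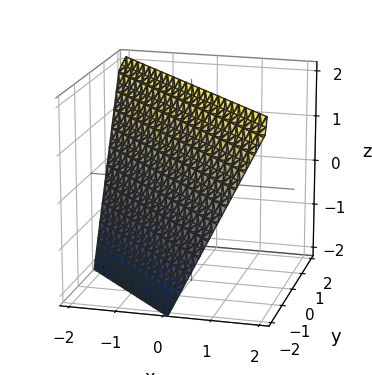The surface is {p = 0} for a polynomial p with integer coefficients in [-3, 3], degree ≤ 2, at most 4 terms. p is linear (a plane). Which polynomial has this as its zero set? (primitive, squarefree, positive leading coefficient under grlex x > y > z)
2*x + 2*y - z + 2

deg p = 1. The surface is flat (a plane).
Checking where it meets the axes: it meets the x-axis at x = -1 (among the integer gridlines); one z-axis crossing is at z = 2; one y-axis crossing is at y = -1.
The integer polynomial consistent with all of this is the stated p.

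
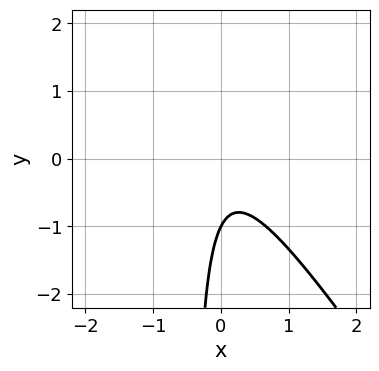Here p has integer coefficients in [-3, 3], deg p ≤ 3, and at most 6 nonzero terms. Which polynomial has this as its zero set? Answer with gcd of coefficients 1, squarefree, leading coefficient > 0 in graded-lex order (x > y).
3*x^2 + 2*x*y + y + 1

First, degree: a generic line meets the curve in up to 2 points, so deg p = 2.
Then, from the visible intercepts: no x-intercept at any integer in the box; one y-axis crossing is at y = -1.
Finally, these observations pin down the coefficients.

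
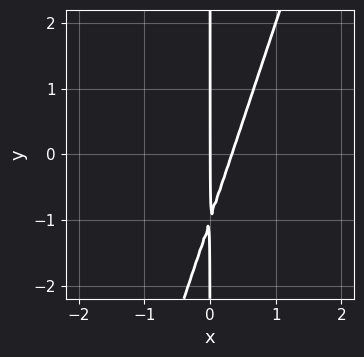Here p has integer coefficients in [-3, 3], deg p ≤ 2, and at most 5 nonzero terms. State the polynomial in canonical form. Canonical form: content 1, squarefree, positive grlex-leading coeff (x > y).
3*x^2 - x*y - x

First, deg p = 2. A generic line meets the curve in up to 2 points.
Next, from the axis intercepts and sections: every point of the y-axis in the box is on the curve; one x-axis crossing is at x = 0.
Finally, solving for integer coefficients yields p as stated.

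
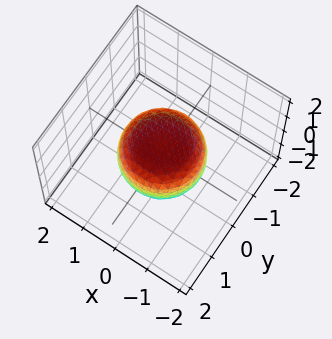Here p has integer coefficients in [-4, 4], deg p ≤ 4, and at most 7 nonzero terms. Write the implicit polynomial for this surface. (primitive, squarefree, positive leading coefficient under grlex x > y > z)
1. The degree is 4 — a generic line meets the surface in up to 4 points.
2. Symmetries: the surface is invariant under rotation about z: p = q(x² + y², z).
3. Against the integer gridlines: a circular section at z = 0 has radius between 1 and 2.
4. Together with the visible shape, these determine p as stated.

2*x^4 + 4*x^2*y^2 + 2*y^4 - x^2 - y^2 + 3*z^2 - 2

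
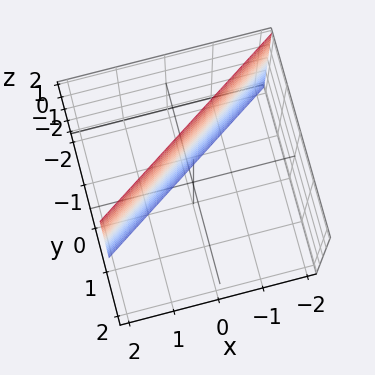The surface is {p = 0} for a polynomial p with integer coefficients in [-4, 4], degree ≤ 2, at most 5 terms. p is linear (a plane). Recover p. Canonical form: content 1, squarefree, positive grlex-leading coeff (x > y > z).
1. deg p = 1.
2. From the axis intercepts and sections: it meets the x-axis at x = 1 (among the integer gridlines); it misses every integer gridline on the z-axis.
3. Together with the visible shape, these determine p as stated.

2*x - 3*y - 2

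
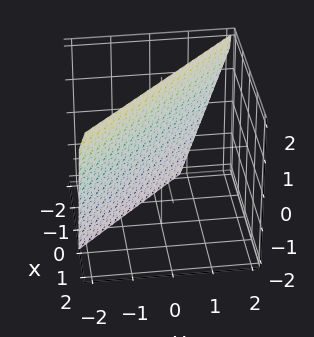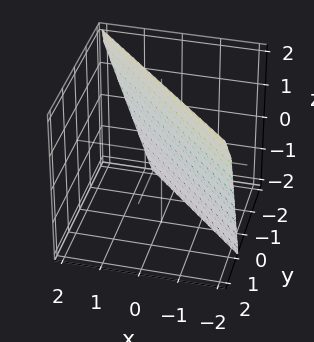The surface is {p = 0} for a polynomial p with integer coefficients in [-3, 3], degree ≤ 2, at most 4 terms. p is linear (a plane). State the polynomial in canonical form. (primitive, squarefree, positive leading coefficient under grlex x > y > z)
1. deg p = 1. Every cross-section is a straight line — this is a plane.
2. From the visible intercepts: it meets the z-axis at z = 2 (among the integer gridlines).
3. Fitting integer coefficients to these (and the overall shape) gives p.

3*x + 3*y - z + 2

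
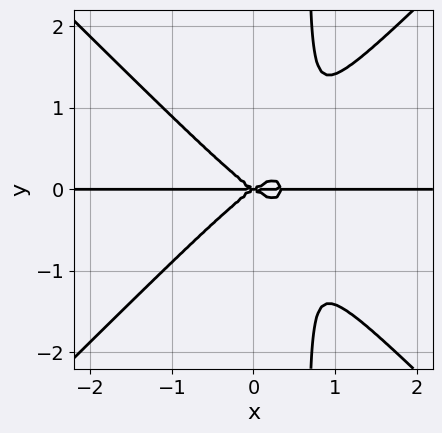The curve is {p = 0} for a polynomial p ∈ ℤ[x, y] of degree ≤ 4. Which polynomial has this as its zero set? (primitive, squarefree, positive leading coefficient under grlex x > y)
1. deg p = 4.
2. Checking where it meets the axes: it crosses the y-axis at the gridline y = 0; the visible x-axis segment lies entirely on the curve.
3. Together with the visible shape, these determine p as stated.

3*x^3*y - 3*x*y^3 - x^2*y + 2*y^3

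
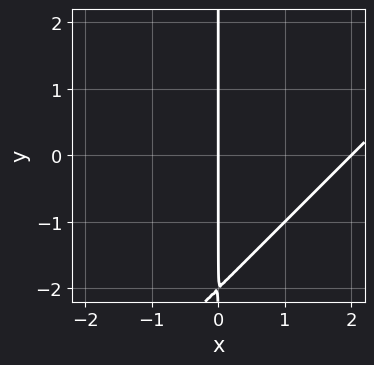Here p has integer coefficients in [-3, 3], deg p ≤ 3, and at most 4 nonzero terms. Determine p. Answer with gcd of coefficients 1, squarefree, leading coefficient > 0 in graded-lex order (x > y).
x^2 - x*y - 2*x

First, the degree is 2 — no degree-1 curve has this shape.
Then, checking where it meets the axes: the x-axis gridline crossings are at x ∈ {0, 2}; the visible y-axis segment lies entirely on the curve.
Finally, solving for integer coefficients yields p as stated.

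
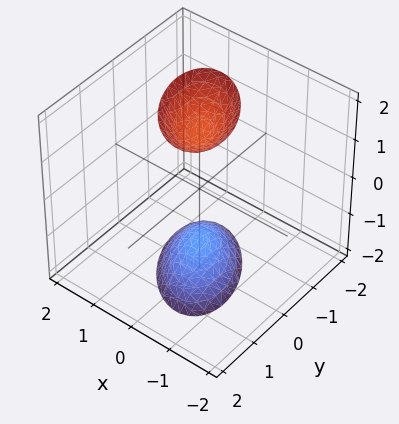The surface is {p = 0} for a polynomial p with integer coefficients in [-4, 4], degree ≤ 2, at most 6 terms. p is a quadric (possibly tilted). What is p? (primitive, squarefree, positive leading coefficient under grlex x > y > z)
3*x^2 + 2*x*y + 2*y^2 - z^2 + 2

1. There are 2 components.
2. The degree is 2 — the shape is more complex than any degree-1 surface.
3. From the axis intercepts and sections: the surface avoids every integer x-axis point in the box; it misses every integer gridline on the y-axis.
4. Together with the visible shape, these determine p as stated.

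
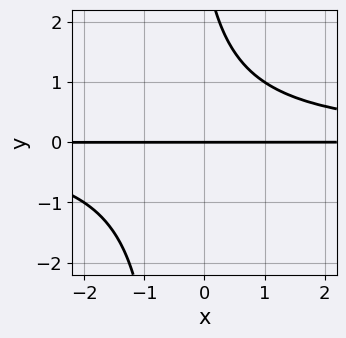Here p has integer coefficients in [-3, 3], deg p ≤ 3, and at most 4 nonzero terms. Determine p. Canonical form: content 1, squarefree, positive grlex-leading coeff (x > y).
2*x*y^2 + y^2 - 3*y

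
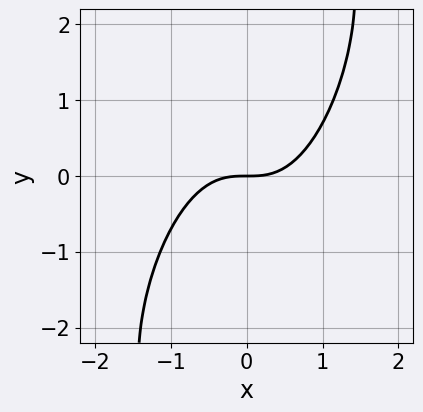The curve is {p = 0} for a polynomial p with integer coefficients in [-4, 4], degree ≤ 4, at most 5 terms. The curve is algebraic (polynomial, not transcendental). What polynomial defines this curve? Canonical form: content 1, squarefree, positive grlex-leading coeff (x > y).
The degree is 3 — no degree-2 curve has this shape.
Reading off the gridlines: one y-axis crossing is at y = 0; it crosses the x-axis at the gridline x = 0.
Fitting integer coefficients to these (and the overall shape) gives p.

3*x^3 - 2*x^2*y + x*y^2 - 3*y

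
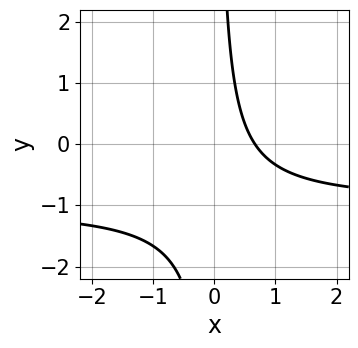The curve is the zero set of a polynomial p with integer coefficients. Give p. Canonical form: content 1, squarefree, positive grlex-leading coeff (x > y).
3*x*y + 3*x - 2

Degree: no degree-1 curve has this shape, so deg p = 2.
Reading off the gridlines: no y-intercept at any integer in the box.
Matching integer coefficients to the picture gives p.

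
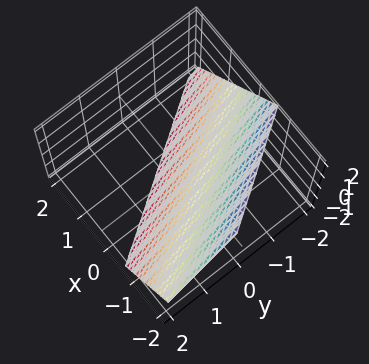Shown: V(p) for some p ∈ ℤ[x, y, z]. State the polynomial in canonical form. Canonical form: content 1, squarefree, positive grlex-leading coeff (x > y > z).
(a) The degree is 1 — every cross-section is a straight line — this is a plane.
(b) Observable constraints: one z-axis crossing is at z = -1; one y-axis crossing is at y = -1.
(c) Solving for integer coefficients yields p as stated.

3*x + 2*y + 2*z + 2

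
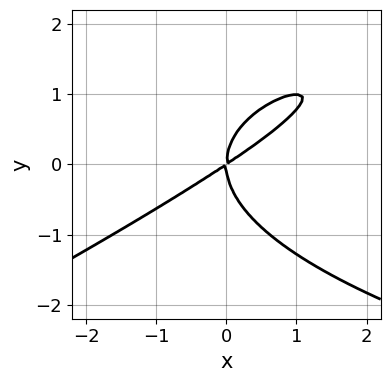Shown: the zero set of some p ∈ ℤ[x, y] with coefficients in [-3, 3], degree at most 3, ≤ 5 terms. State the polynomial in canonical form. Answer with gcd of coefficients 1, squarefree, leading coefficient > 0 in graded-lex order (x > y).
x*y^2 - 2*y^3 - 2*x^2 + 3*x*y

(a) Degree: no degree-2 curve has this shape, so deg p = 3.
(b) Observable constraints: it meets the y-axis at y = 0 (among the integer gridlines); one x-axis crossing is at x = 0.
(c) Solving for integer coefficients yields p as stated.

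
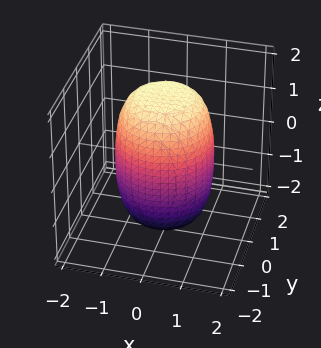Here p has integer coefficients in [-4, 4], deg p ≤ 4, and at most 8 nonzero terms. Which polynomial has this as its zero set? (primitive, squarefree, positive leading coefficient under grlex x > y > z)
2*x^4 + 4*x^2*y^2 + 2*y^4 - x^2 - y^2 + z^2 - 3

deg p = 4. A generic line meets the surface in up to 4 points.
Symmetries: rotational symmetry about the z-axis ⇒ p depends on x, y only through x² + y².
Checking where it meets the axes: a circular section at z = -1 has radius between 1 and 2.
Together with the visible shape, these determine p as stated.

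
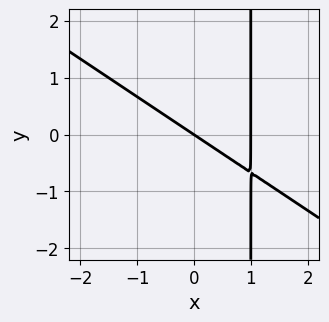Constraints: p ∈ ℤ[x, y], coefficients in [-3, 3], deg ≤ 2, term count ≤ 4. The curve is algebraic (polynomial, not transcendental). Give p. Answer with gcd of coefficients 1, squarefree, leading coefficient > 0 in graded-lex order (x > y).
2*x^2 + 3*x*y - 2*x - 3*y

Degree: a generic line meets the curve in up to 2 points, so deg p = 2.
From the axis intercepts and sections: among the integer gridlines, it crosses the x-axis at x ∈ {0, 1}; one y-axis crossing is at y = 0.
These observations pin down the coefficients.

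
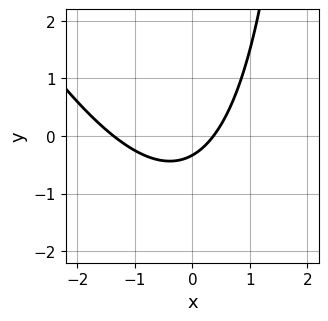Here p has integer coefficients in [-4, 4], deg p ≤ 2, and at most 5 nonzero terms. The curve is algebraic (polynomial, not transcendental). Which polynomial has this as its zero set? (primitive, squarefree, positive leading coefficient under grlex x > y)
2*x^2 + x*y + 2*x - 3*y - 1

(a) The degree is 2 — no degree-1 curve has this shape.
(b) The integer polynomial consistent with all of this is the stated p.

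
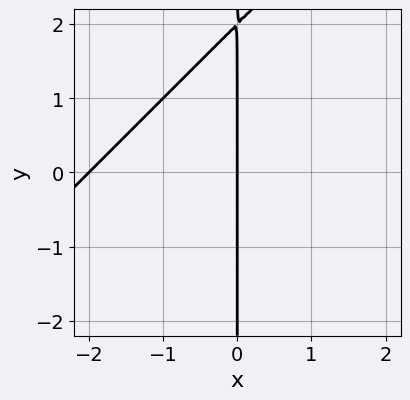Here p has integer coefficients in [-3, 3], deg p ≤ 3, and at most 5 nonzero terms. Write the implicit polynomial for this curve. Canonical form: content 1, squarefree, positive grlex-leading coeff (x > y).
1. Degree: a generic line meets the curve in up to 2 points, so deg p = 2.
2. Checking where it meets the axes: the visible y-axis segment lies entirely on the curve; the x-axis gridline crossings are at x ∈ {-2, 0}.
3. Together with the visible shape, these determine p as stated.

x^2 - x*y + 2*x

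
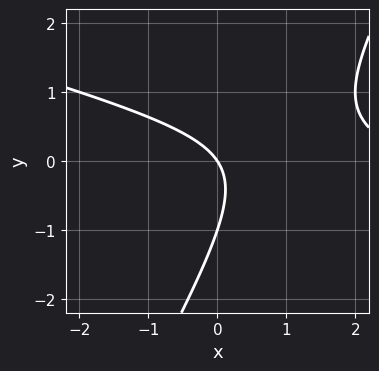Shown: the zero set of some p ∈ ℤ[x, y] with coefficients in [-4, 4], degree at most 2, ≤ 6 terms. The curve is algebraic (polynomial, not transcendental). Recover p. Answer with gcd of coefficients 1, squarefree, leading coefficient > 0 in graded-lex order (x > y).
x^2 + 3*x*y - 2*y^2 - 3*x - 2*y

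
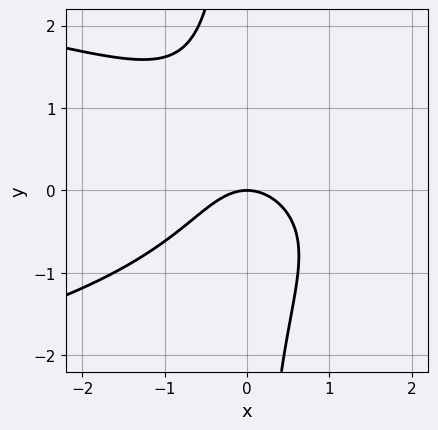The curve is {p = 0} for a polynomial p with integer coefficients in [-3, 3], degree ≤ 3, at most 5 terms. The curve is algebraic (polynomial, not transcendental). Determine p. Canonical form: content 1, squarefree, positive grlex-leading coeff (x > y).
(a) The degree is 3 — a generic line meets the curve in up to 3 points.
(b) Reading off the gridlines: it crosses the x-axis at the gridline x = 0; it crosses the y-axis at the gridline y = 0.
(c) The integer polynomial consistent with all of this is the stated p.

x*y^2 + x^2 + y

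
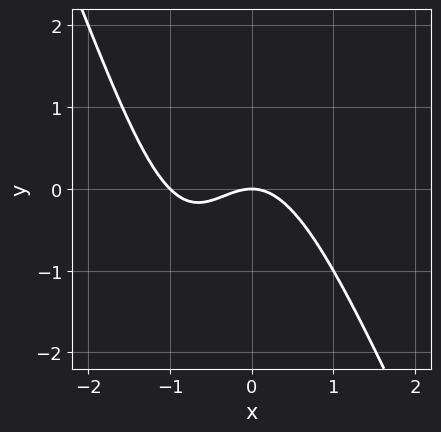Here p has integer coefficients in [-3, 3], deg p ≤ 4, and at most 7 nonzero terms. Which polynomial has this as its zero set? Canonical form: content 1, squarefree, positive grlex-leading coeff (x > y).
2*x^3 + x^2*y + 2*x^2 + x*y + 2*y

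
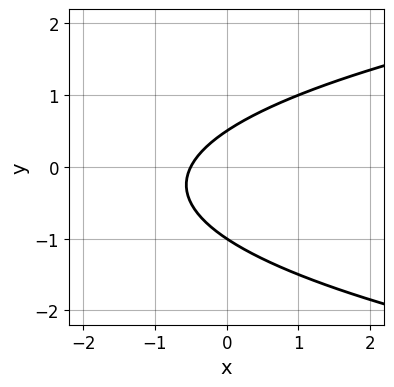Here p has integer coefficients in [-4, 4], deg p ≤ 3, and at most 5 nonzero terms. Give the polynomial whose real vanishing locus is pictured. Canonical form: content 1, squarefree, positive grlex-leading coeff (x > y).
1. The degree is 2 — a generic line meets the curve in up to 2 points.
2. Observable constraints: it crosses the y-axis at the gridline y = -1.
3. Fitting integer coefficients to these (and the overall shape) gives p.

2*y^2 - 2*x + y - 1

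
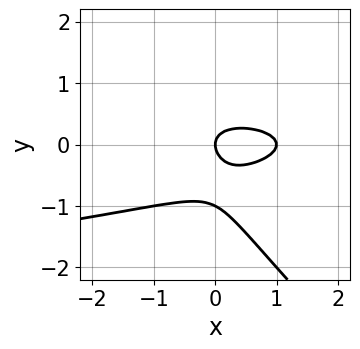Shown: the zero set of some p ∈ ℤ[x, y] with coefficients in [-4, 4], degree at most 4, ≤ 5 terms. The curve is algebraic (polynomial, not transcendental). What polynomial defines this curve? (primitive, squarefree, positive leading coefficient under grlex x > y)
1. The degree is 3 — no degree-2 curve has this shape.
2. Observable constraints: among the integer gridlines, it crosses the x-axis at x ∈ {0, 1}; the y-axis gridline crossings are at y ∈ {-1, 0}.
3. Fitting integer coefficients to these (and the overall shape) gives p.

2*x*y^2 + 2*y^3 + x^2 + 2*y^2 - x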